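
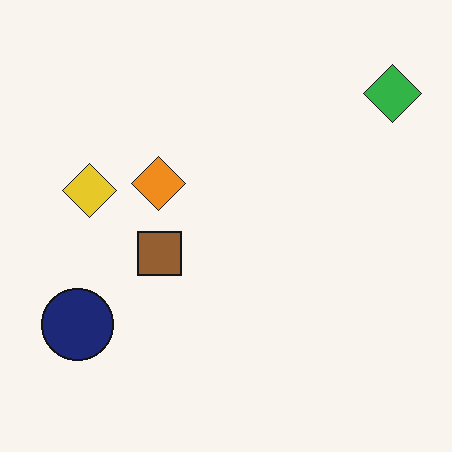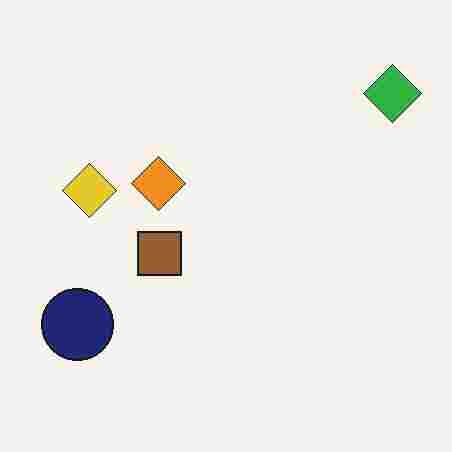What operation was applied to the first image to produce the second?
The second image is the first heavily JPEG-compressed with obvious blocking artifacts.

Blocky 8×8 compression artifacts appear around shape edges and the flat background shows ringing — characteristic JPEG degradation.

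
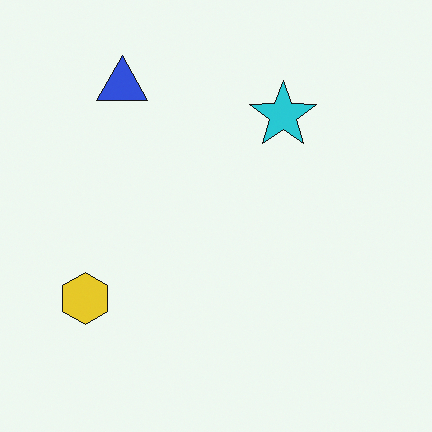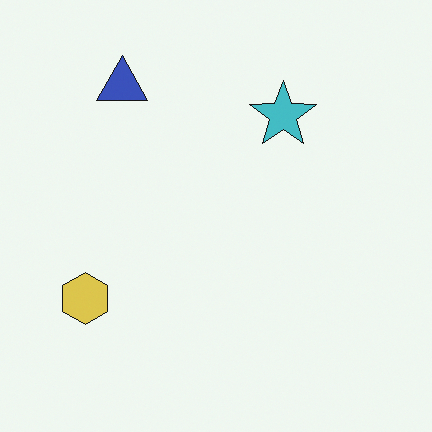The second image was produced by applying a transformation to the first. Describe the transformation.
The transformation is: slightly desaturated.

All colors are more muted and greyish — a global saturation change.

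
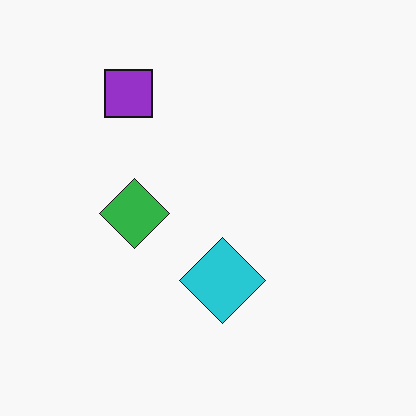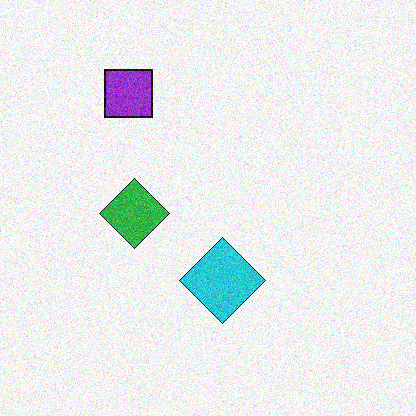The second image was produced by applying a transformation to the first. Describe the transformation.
This is the original image degraded with moderate additive noise.

Random speckle covers the whole image, including the flat background.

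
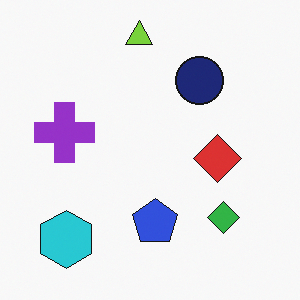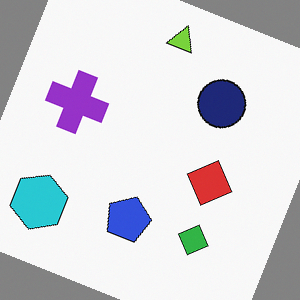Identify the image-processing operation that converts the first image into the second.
This is the original image rotated clockwise by a moderate amount.

Every shape is tilted by the same angle and the image corners show triangular fill wedges — a whole-image rotation by a non-right angle.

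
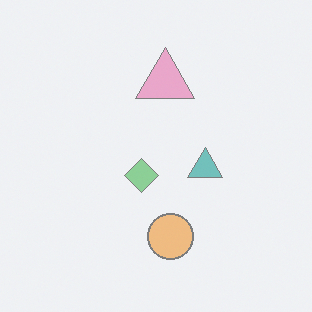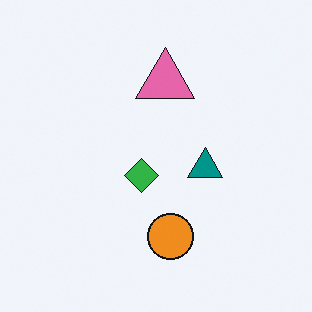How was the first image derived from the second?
Given much lower contrast.

Tones are pushed toward mid-grey across the whole image — a global contrast change.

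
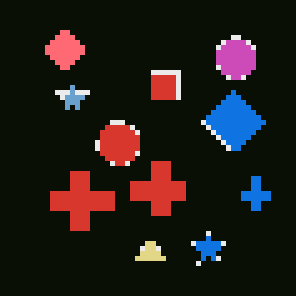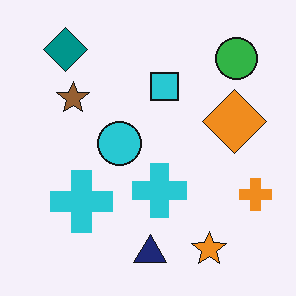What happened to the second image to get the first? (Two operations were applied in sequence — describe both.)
The first image is the second mildly pixelated, then color-inverted (negative).

Shapes are reduced to large square blocks; fine edges and outlines are lost — a downscale-then-upscale (mosaic) effect. The light background has become dark and every shape's color is its complement — a photographic negative.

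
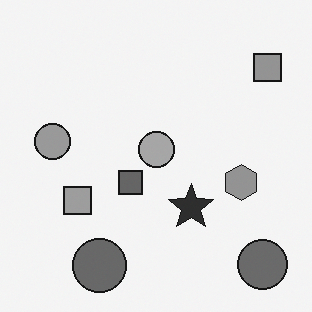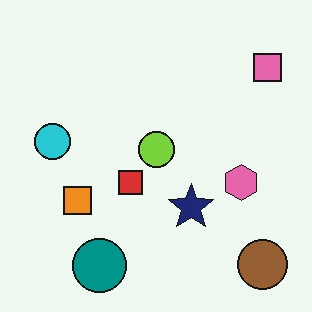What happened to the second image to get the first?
The transformation is: converted to grayscale.

All color is removed — every shape is now a shade of grey.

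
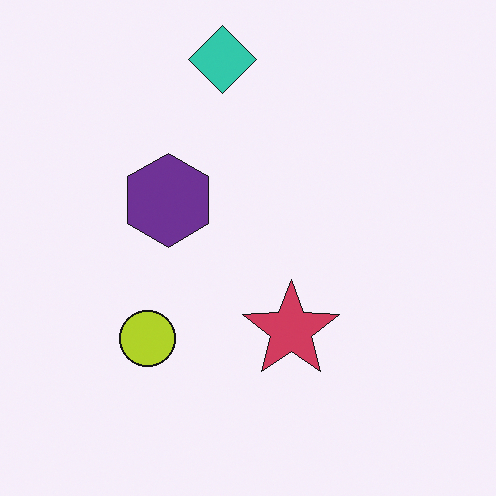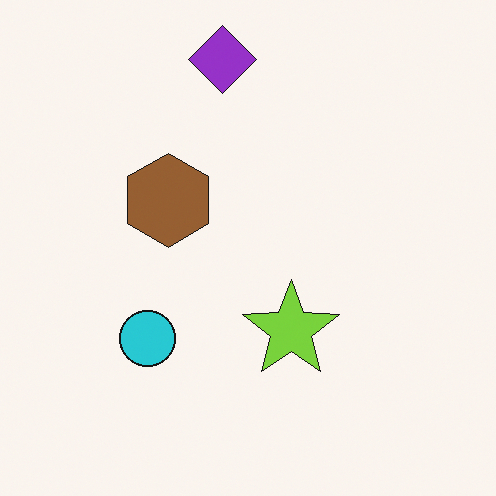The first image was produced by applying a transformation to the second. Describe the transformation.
The image was hue-shifted through roughly half the color wheel.

Every shape's color has rotated by the same amount around the hue wheel — a uniform hue shift.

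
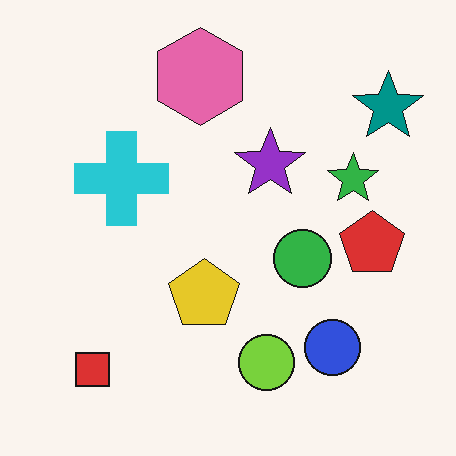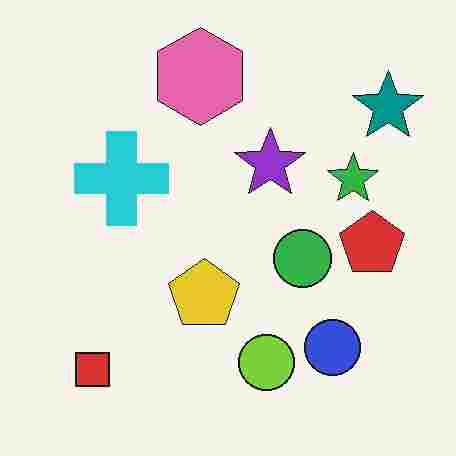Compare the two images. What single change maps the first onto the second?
It was degraded with heavy JPEG compression.

Blocky 8×8 compression artifacts appear around shape edges and the flat background shows ringing — characteristic JPEG degradation.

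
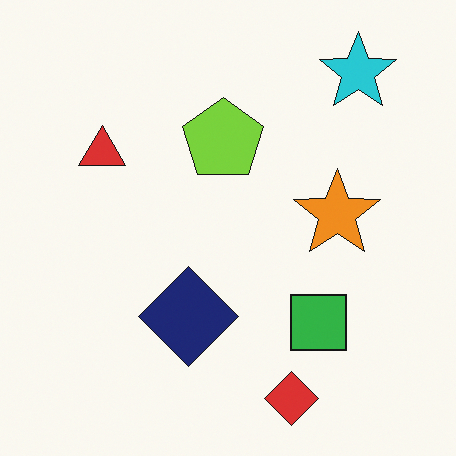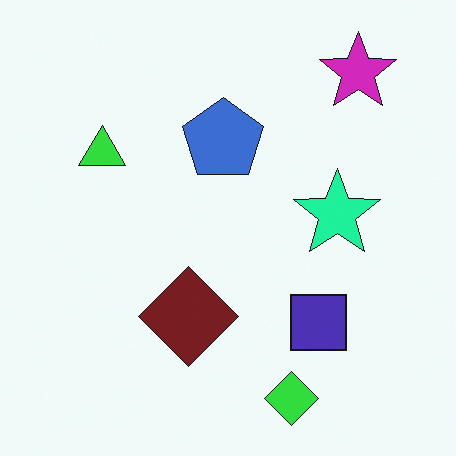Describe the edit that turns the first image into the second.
This is the original image hue-shifted by a moderate amount.

Every shape's color has rotated by the same amount around the hue wheel — a uniform hue shift.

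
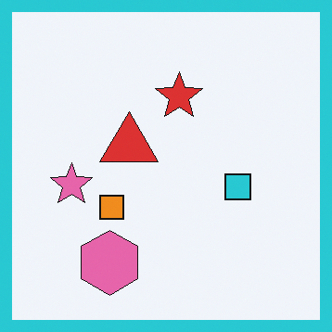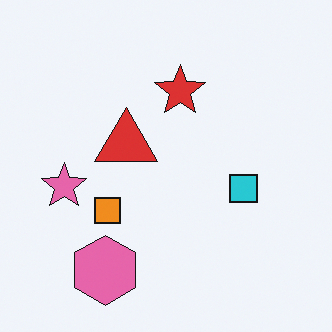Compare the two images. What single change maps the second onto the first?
Framed with a cyan border.

A solid cyan frame runs around the edge of the first image, with the content slightly shrunk inside it.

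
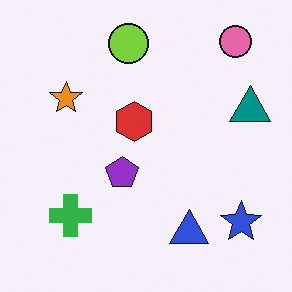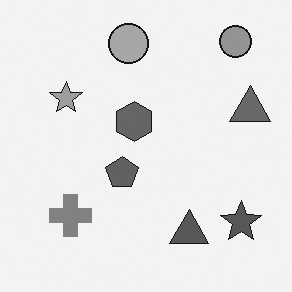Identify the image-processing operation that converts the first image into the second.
The transformation is: converted to grayscale.

All color is removed — every shape is now a shade of grey.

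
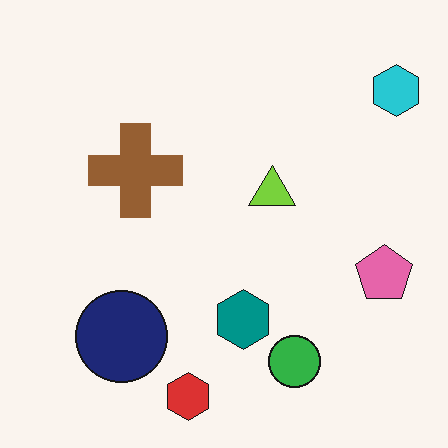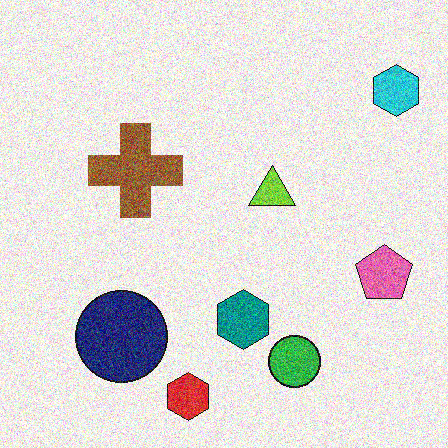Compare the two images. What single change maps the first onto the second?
It was degraded with a thick layer of grain.

Random speckle covers the whole image, including the flat background.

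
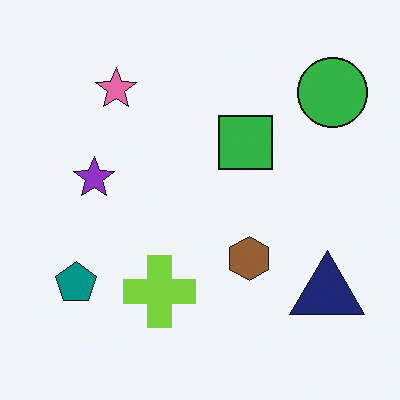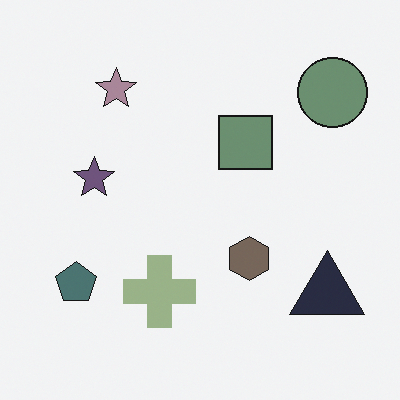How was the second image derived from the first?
It was made much more muted (saturation change).

All colors are more muted and greyish — a global saturation change.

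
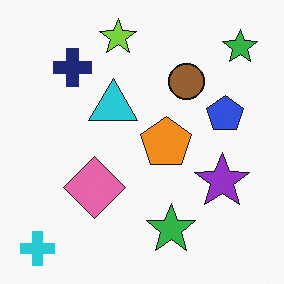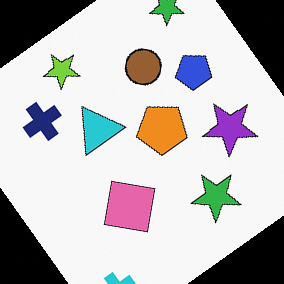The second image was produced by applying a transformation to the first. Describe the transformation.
Rotated counter-clockwise by a large amount — several tens of degrees.

Every shape is tilted by the same angle and the image corners show triangular fill wedges — a whole-image rotation by a non-right angle.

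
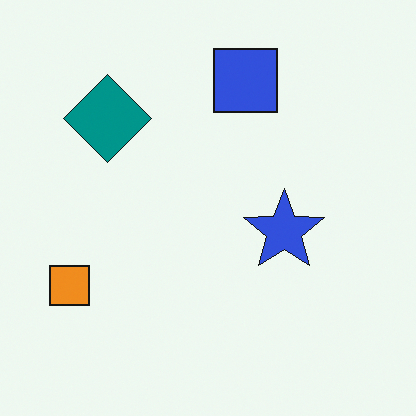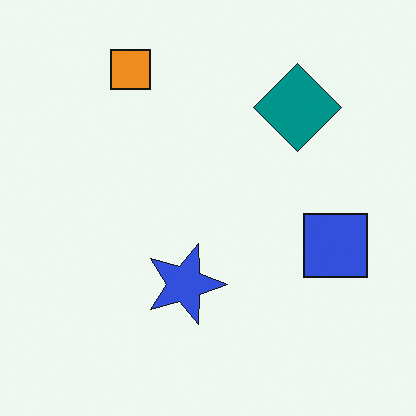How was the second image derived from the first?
It was rotated 90° clockwise.

The orange square sits in the bottom-left of the first image and the top-left of the second — consistent with a whole-image 90° clockwise rotation.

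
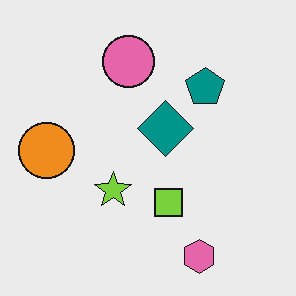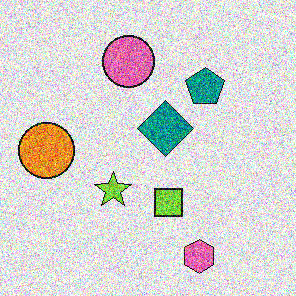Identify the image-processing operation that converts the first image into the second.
The image was degraded with strong gaussian noise.

Random speckle covers the whole image, including the flat background.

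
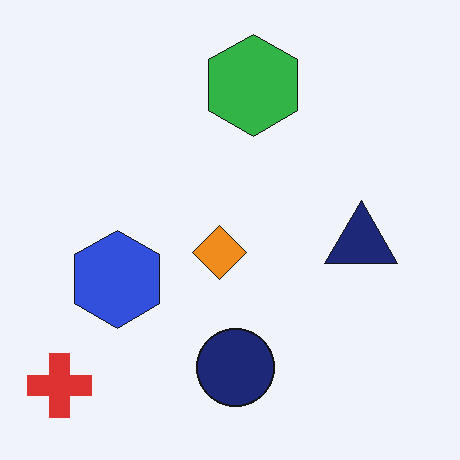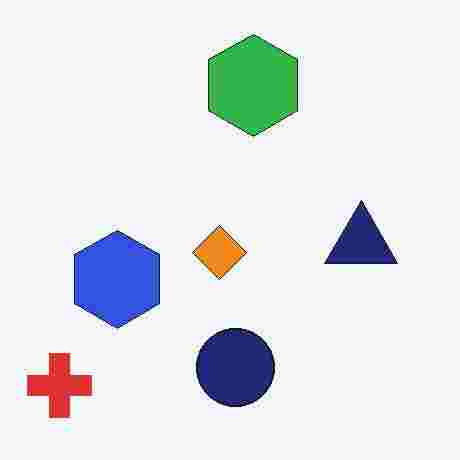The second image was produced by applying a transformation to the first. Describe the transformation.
The transformation is: heavily JPEG-compressed with obvious blocking artifacts.

Blocky 8×8 compression artifacts appear around shape edges and the flat background shows ringing — characteristic JPEG degradation.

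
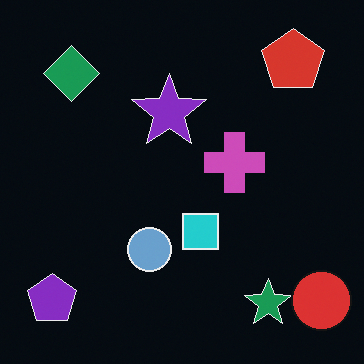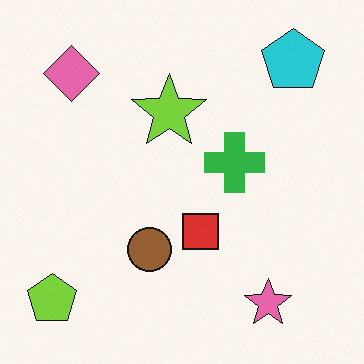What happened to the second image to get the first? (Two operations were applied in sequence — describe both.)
It was color-inverted (negative), then overlaid with an additional red circle.

The light background has become dark and every shape's color is its complement — a photographic negative. A red circle appears in the first image that is absent from the second.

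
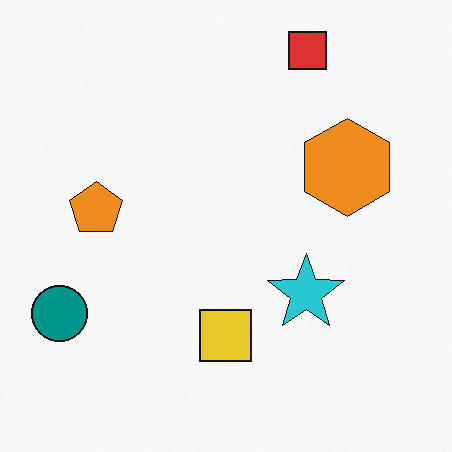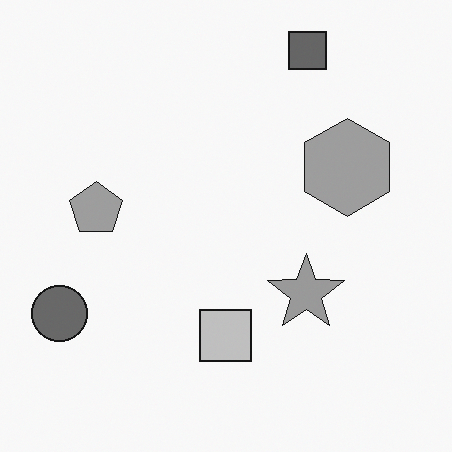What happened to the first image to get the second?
The transformation is: converted to grayscale.

All color is removed — every shape is now a shade of grey.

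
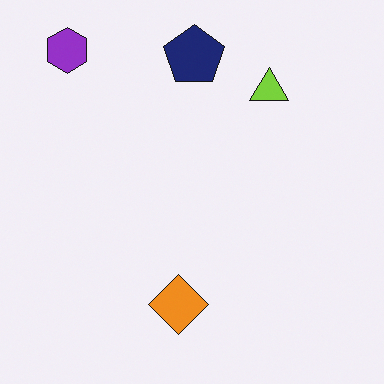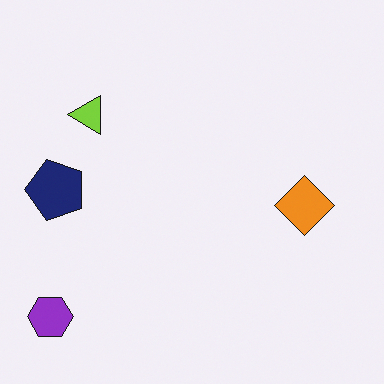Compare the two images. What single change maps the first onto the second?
The image was rotated 90° counter-clockwise.

The purple hexagon sits in the top-left of the first image and the bottom-left of the second — consistent with a whole-image 90° counter-clockwise rotation.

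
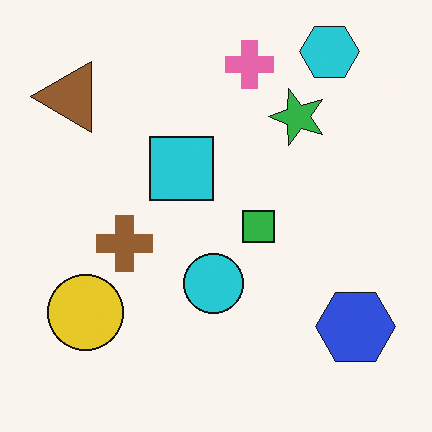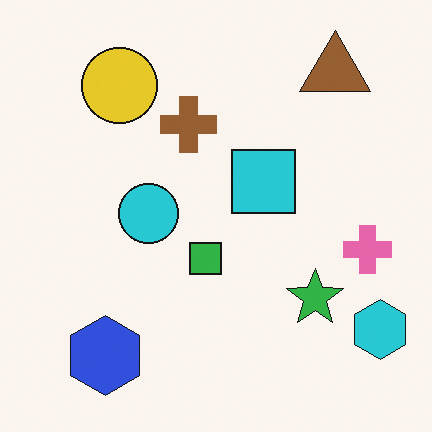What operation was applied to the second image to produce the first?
The transformation is: rotated 90° counter-clockwise.

The cyan hexagon sits in the bottom-right of the second image and the top-right of the first — consistent with a whole-image 90° counter-clockwise rotation.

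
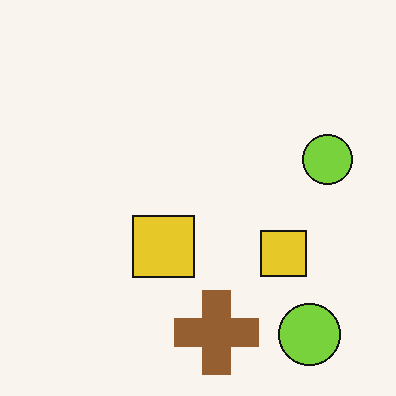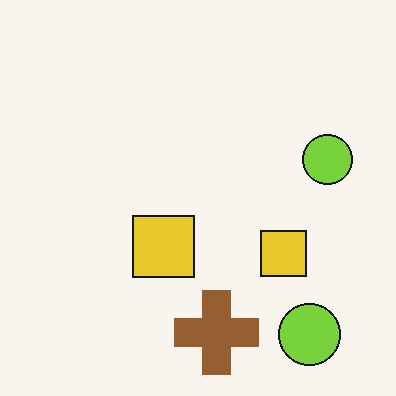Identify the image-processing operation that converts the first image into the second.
The second image is the first given moderate JPEG compression.

Blocky 8×8 compression artifacts appear around shape edges and the flat background shows ringing — characteristic JPEG degradation.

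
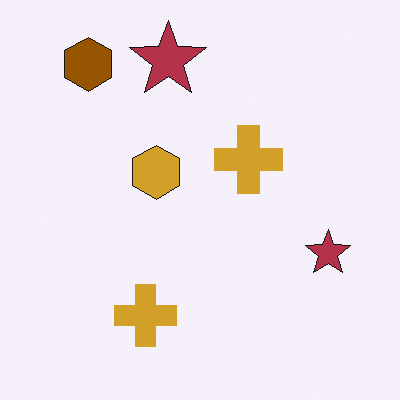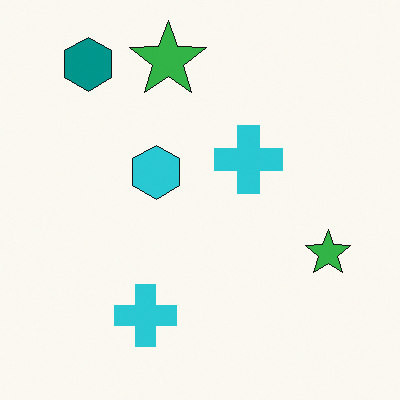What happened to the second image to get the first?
The first image is the second hue-shifted through roughly half the color wheel.

Every shape's color has rotated by the same amount around the hue wheel — a uniform hue shift.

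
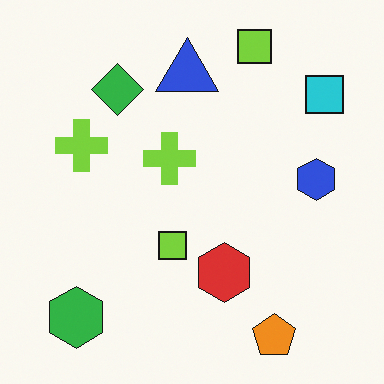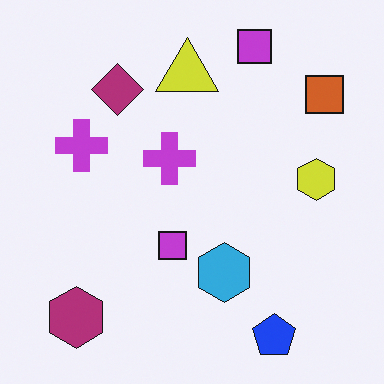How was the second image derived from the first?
The image was hue-shifted through roughly half the color wheel.

Every shape's color has rotated by the same amount around the hue wheel — a uniform hue shift.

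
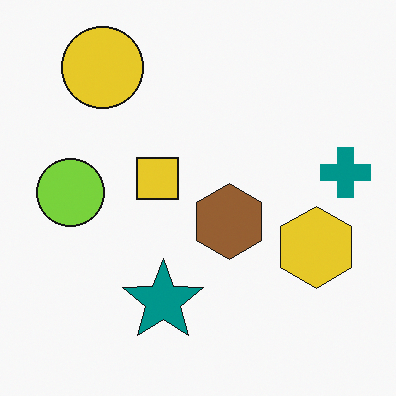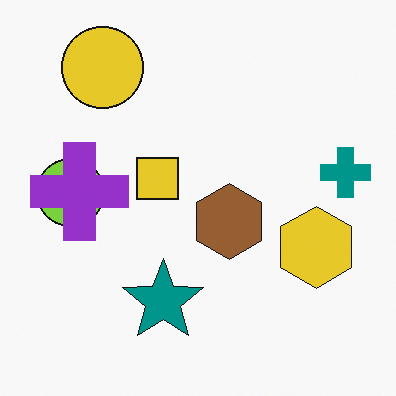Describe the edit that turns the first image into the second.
The image was overlaid with an additional purple cross.

A purple cross appears in the second image that is absent from the first.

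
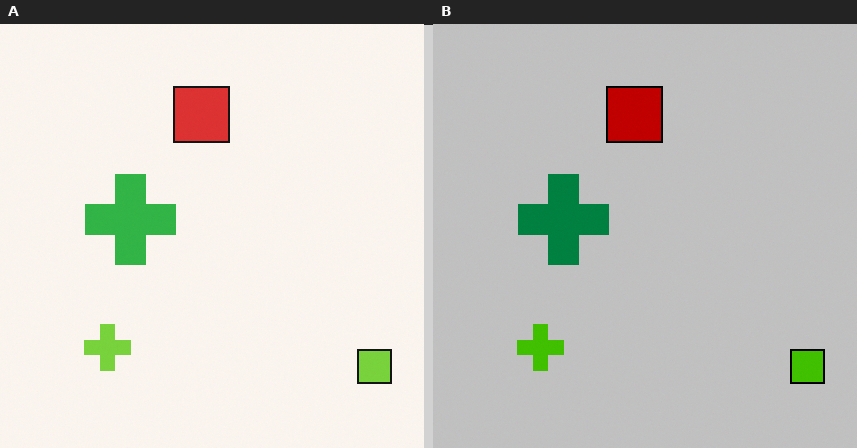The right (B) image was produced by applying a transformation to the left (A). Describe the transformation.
The transformation is: heavily posterized to just a handful of flat colors.

Each flat color has snapped to a coarser quantized level — most visibly, the near-white background has dropped to a flat grey.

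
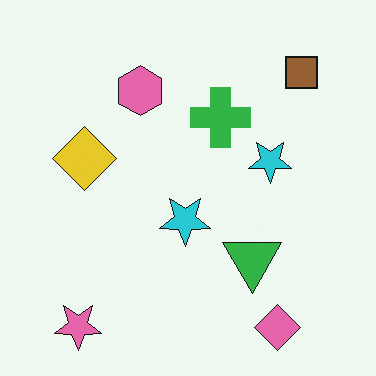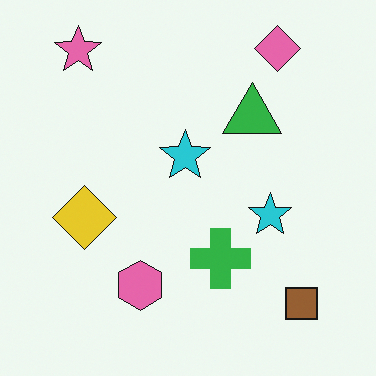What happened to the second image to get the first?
The image was flipped vertically (top ↔ bottom).

The pink diamond is in the top-right of the second image and the bottom-right of the first — shapes on opposite sides of the horizontal midline have swapped in a mirror flip.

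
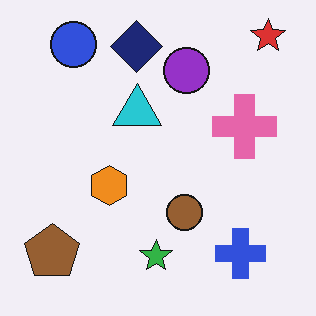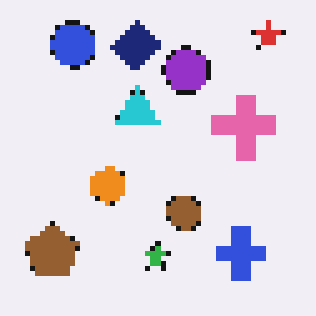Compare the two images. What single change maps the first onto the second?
The second image is the first mildly pixelated.

Shapes are reduced to large square blocks; fine edges and outlines are lost — a downscale-then-upscale (mosaic) effect.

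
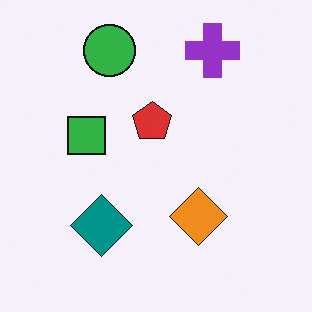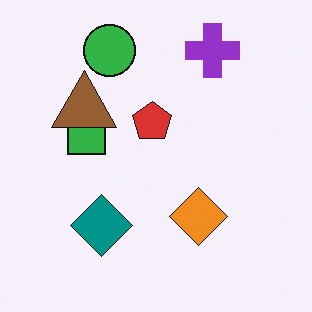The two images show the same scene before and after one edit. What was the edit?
It was overlaid with an additional brown triangle.

A brown triangle appears in the second image that is absent from the first.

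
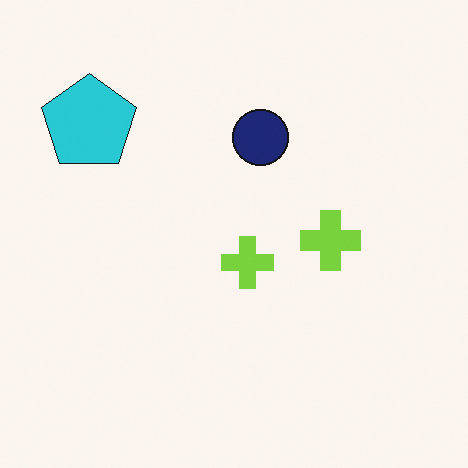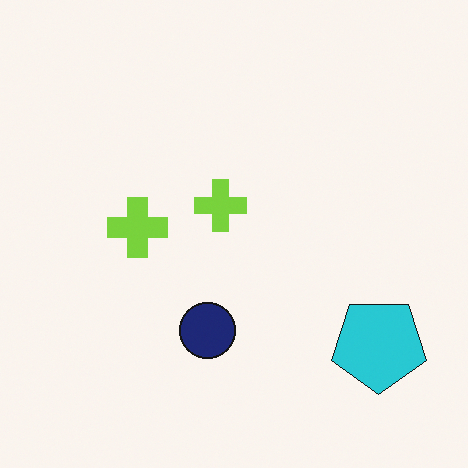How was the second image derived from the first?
It was rotated 180°.

The cyan pentagon sits in the top-left of the first image and the bottom-right of the second — consistent with a whole-image 180° rotation.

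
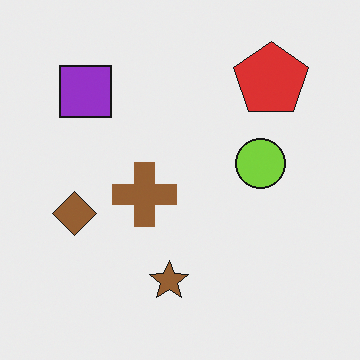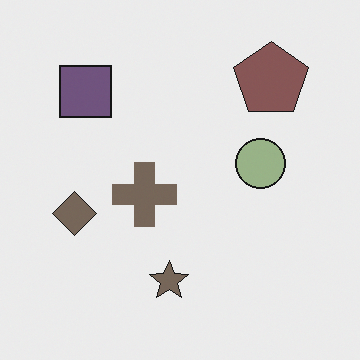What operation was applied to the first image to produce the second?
The second image is the first made much more muted (saturation change).

All colors are more muted and greyish — a global saturation change.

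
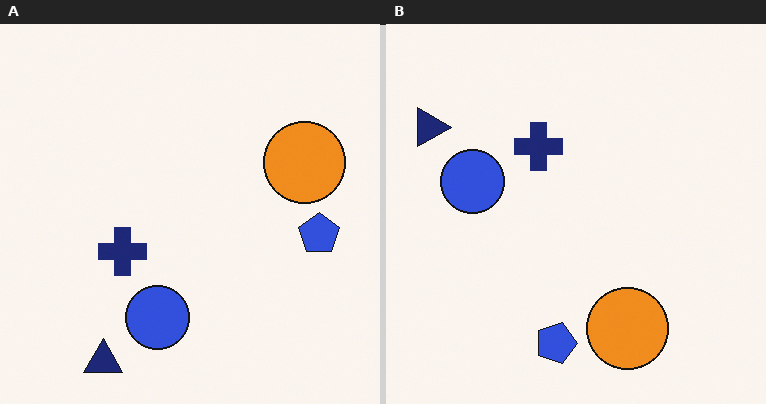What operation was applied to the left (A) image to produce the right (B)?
This is the original image rotated 90° clockwise.

The navy triangle sits in the bottom-left of the left (A) image and the top-left of the right (B) — consistent with a whole-image 90° clockwise rotation.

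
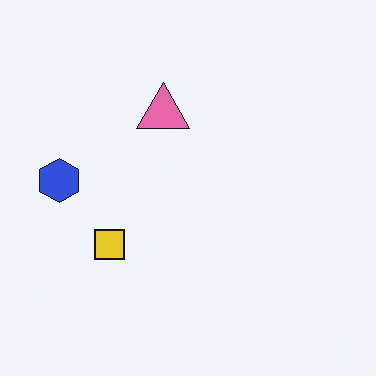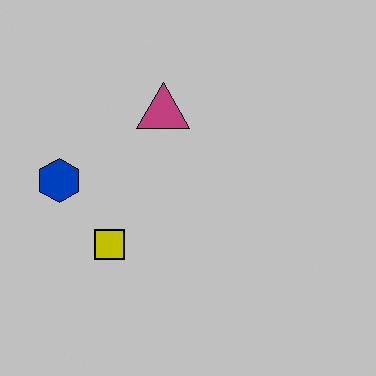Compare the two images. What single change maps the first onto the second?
This is the original image aggressively posterized.

Each flat color has snapped to a coarser quantized level — most visibly, the near-white background has dropped to a flat grey.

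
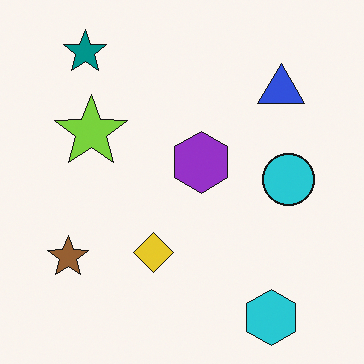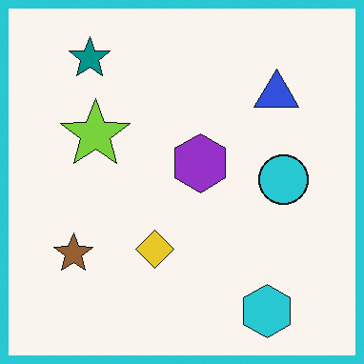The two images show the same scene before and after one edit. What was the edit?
Framed with a cyan border.

A solid cyan frame runs around the edge of the second image, with the content slightly shrunk inside it.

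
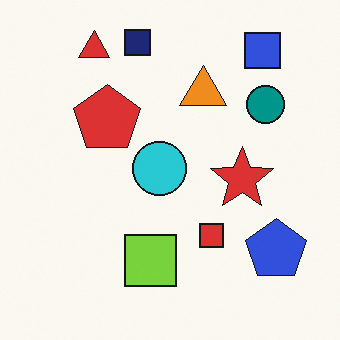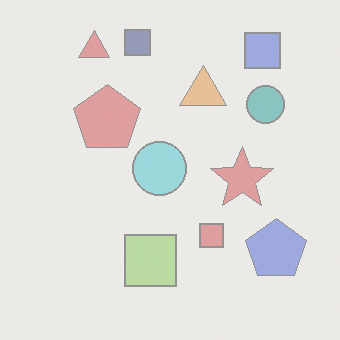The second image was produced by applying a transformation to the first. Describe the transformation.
Washed out (contrast reduced).

Tones are pushed toward mid-grey across the whole image — a global contrast change.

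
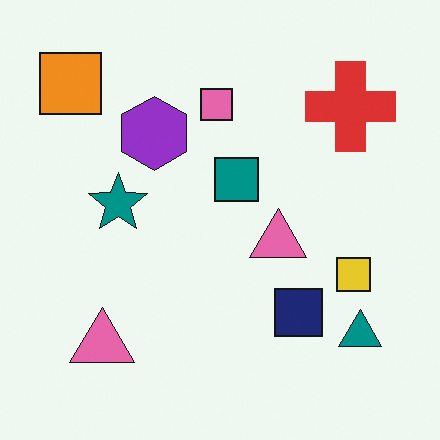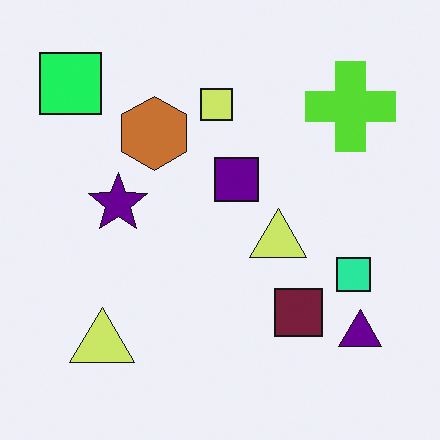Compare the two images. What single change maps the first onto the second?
Hue-shifted through roughly a third of the color wheel.

Every shape's color has rotated by the same amount around the hue wheel — a uniform hue shift.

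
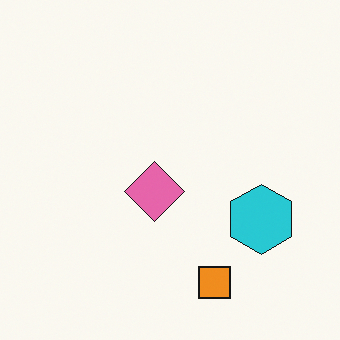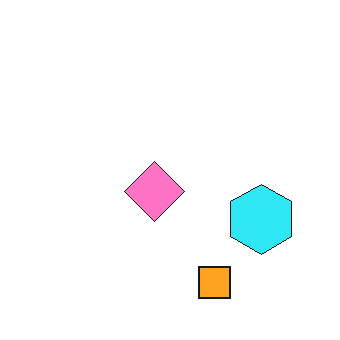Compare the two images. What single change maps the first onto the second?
It was slightly brightened.

Every pixel — background and shapes alike — is uniformly brightened.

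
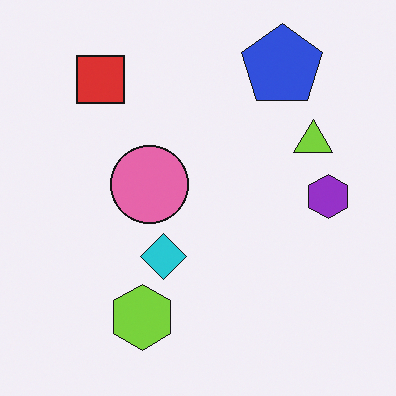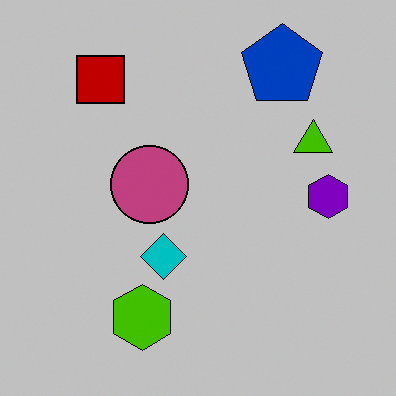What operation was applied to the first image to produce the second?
It was aggressively posterized.

Each flat color has snapped to a coarser quantized level — most visibly, the near-white background has dropped to a flat grey.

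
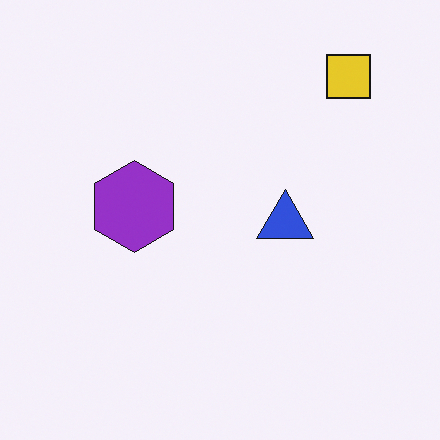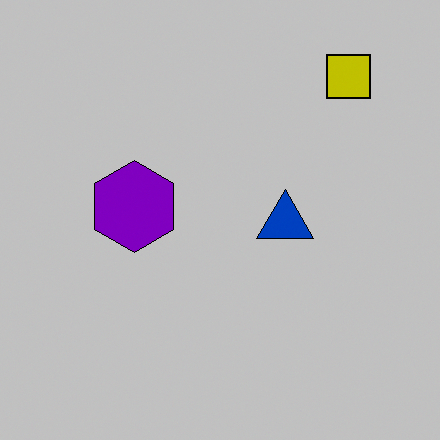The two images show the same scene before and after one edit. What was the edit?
The image was aggressively posterized.

Each flat color has snapped to a coarser quantized level — most visibly, the near-white background has dropped to a flat grey.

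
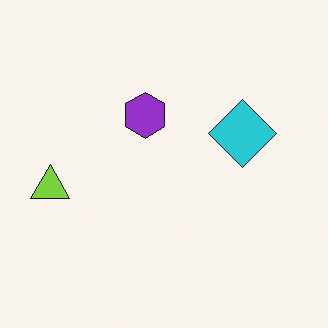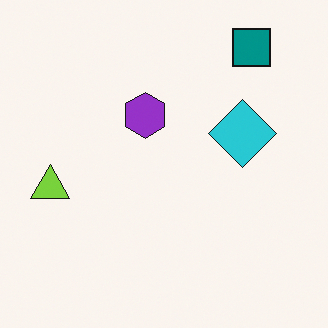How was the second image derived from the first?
The image was overlaid with an additional teal square.

A teal square appears in the second image that is absent from the first.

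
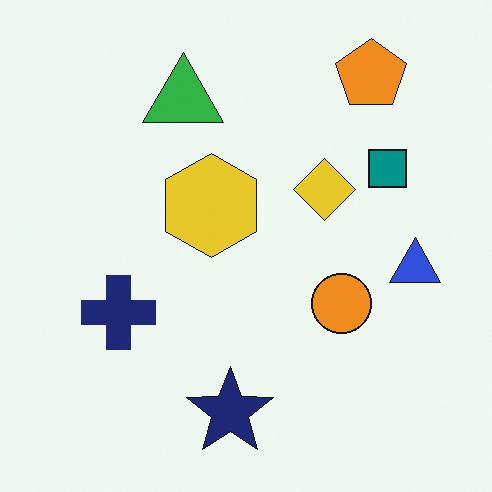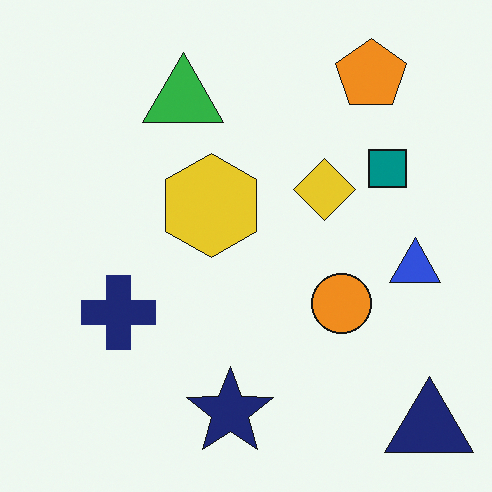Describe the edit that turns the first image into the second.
The transformation is: overlaid with an additional navy triangle.

A navy triangle appears in the second image that is absent from the first.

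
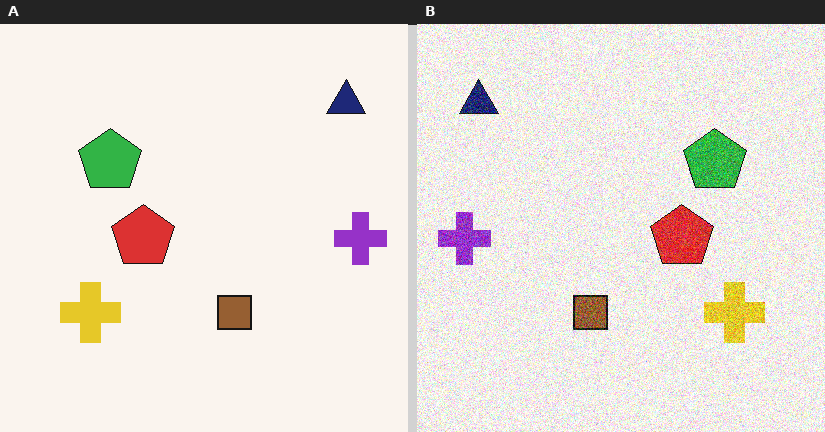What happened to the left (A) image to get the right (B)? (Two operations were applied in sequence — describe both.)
Degraded with a thick layer of grain, then flipped horizontally (left ↔ right).

Random speckle covers the whole image, including the flat background. The purple cross is in the right of the left (A) image and the left of the right (B) — shapes on opposite sides of the vertical midline have swapped in a mirror flip.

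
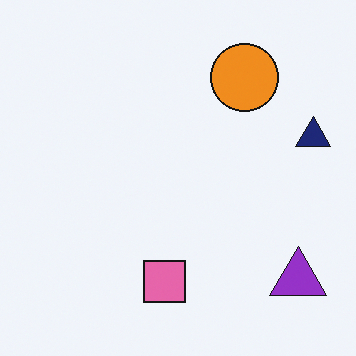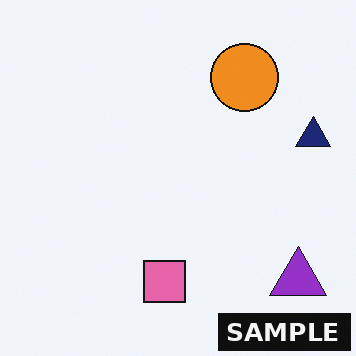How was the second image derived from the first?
Watermarked with the text "SAMPLE" in the lower-right corner.

A dark label reading "SAMPLE" appears in the lower-right corner.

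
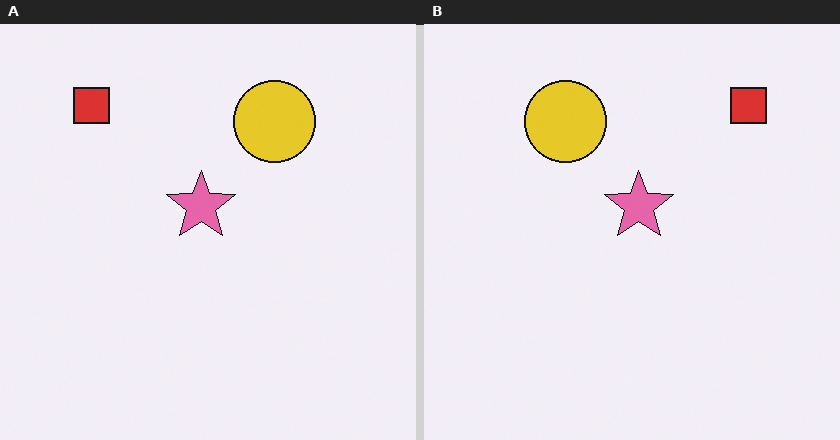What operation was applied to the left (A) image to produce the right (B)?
This is the original image flipped horizontally (left ↔ right).

The red square is in the top-left of the left (A) image and the top-right of the right (B) — shapes on opposite sides of the vertical midline have swapped in a mirror flip.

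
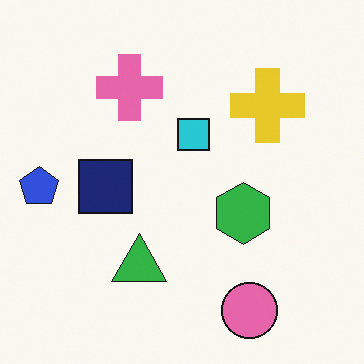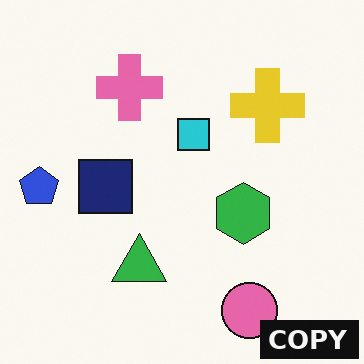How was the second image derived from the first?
The second image is the first watermarked with the text "COPY" in the lower-right corner.

A dark label reading "COPY" appears in the lower-right corner.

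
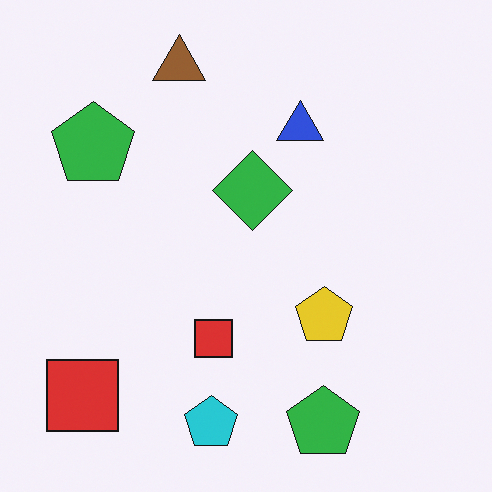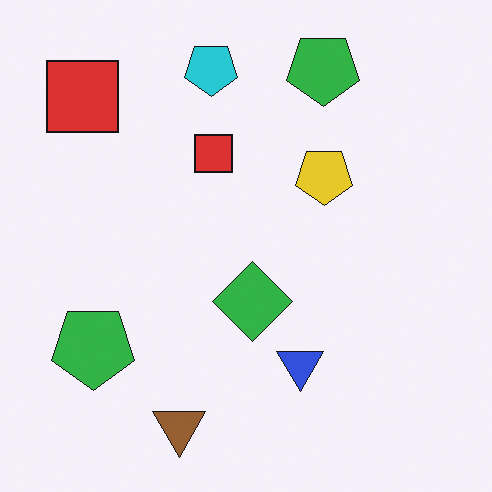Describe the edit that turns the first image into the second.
This is the original image flipped vertically (top ↔ bottom).

The brown triangle is in the top of the first image and the bottom of the second — shapes on opposite sides of the horizontal midline have swapped in a mirror flip.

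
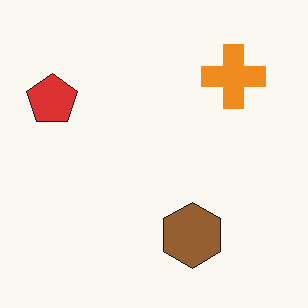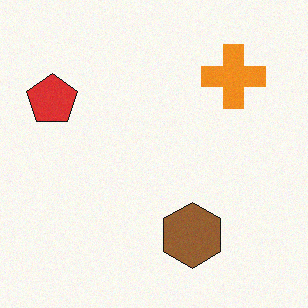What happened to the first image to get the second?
Degraded with a light layer of grain.

Random speckle covers the whole image, including the flat background.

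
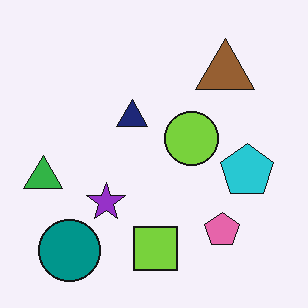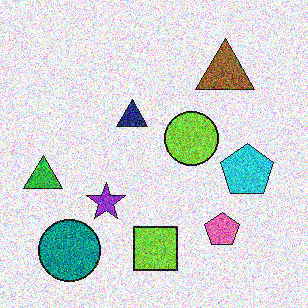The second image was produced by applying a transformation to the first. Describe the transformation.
The second image is the first degraded with heavy additive noise.

Random speckle covers the whole image, including the flat background.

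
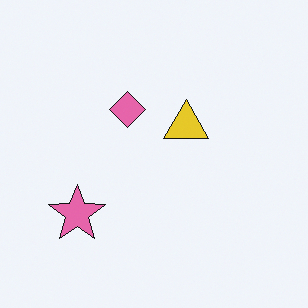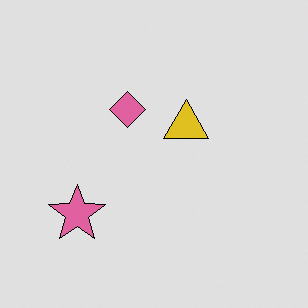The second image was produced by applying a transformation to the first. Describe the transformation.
Moderately posterized.

Each flat color has snapped to a coarser quantized level — most visibly, the near-white background has dropped to a flat grey.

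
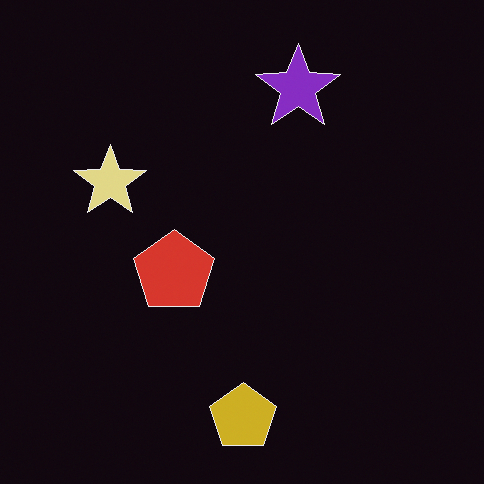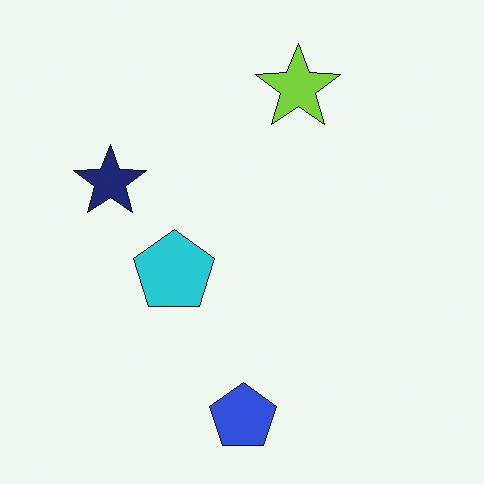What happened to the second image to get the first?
Color-inverted (negative).

The light background has become dark and every shape's color is its complement — a photographic negative.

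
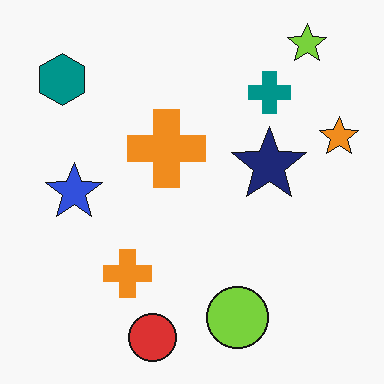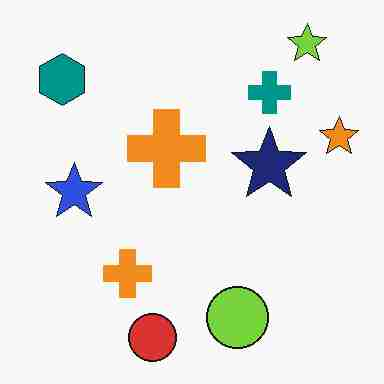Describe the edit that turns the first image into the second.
Heavily JPEG-compressed with obvious blocking artifacts.

Blocky 8×8 compression artifacts appear around shape edges and the flat background shows ringing — characteristic JPEG degradation.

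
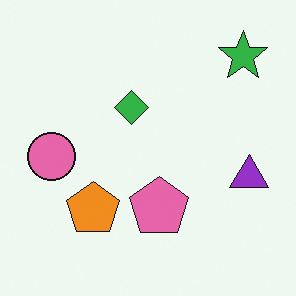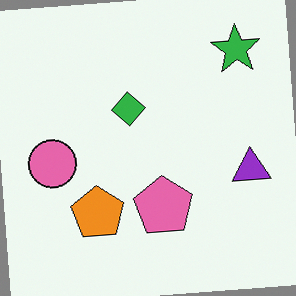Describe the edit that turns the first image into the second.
Rotated counter-clockwise by a small amount.

Every shape is tilted by the same angle and the image corners show triangular fill wedges — a whole-image rotation by a non-right angle.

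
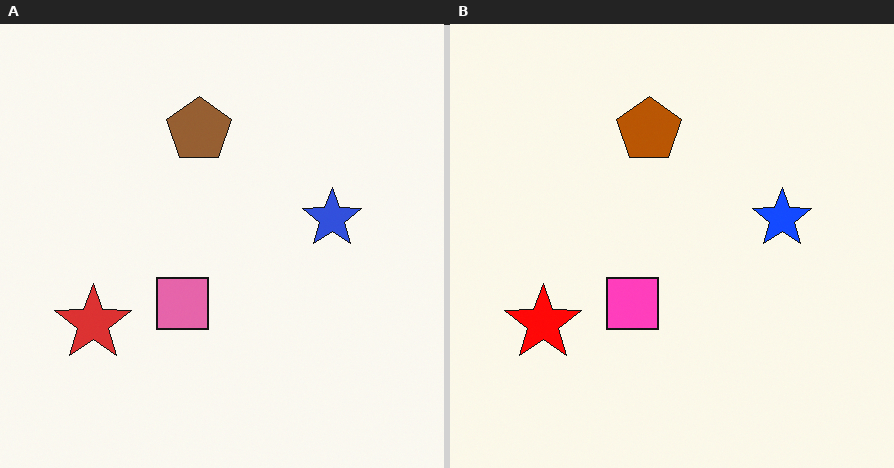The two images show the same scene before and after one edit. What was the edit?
It was heavily oversaturated.

All colors are more vivid — a global saturation change.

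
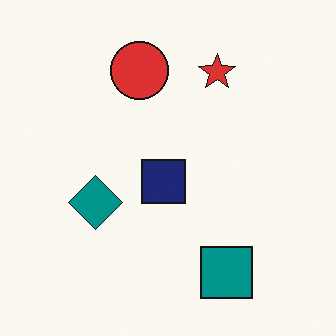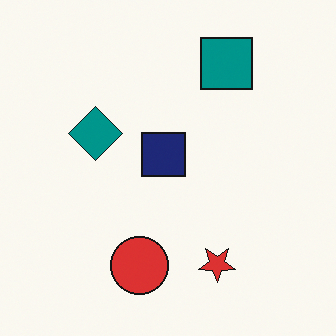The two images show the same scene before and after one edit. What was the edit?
It was flipped vertically (top ↔ bottom).

The teal square is in the bottom-right of the first image and the top-right of the second — shapes on opposite sides of the horizontal midline have swapped in a mirror flip.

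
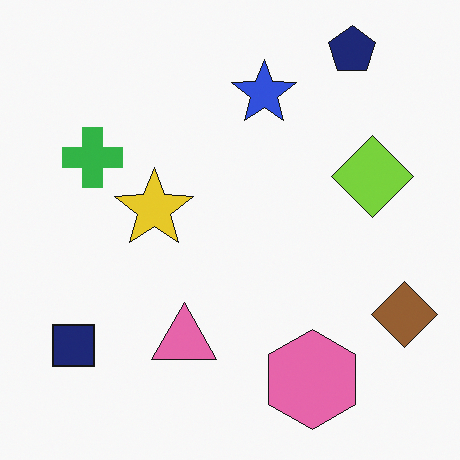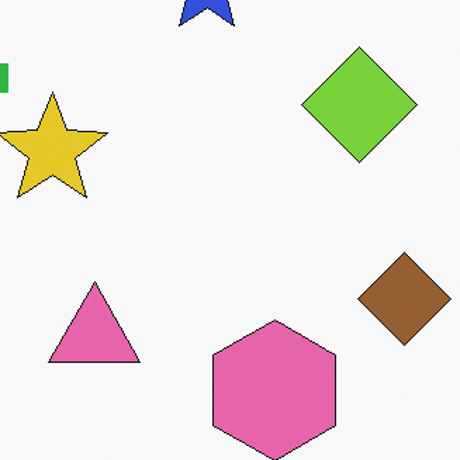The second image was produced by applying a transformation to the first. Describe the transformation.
The transformation is: cropped to a modestly smaller region and rescaled.

The visible shapes are larger and the field of view is narrower; shapes near the original edges may be partly or wholly outside the frame — a crop-and-rescale.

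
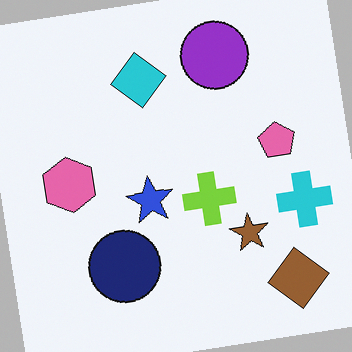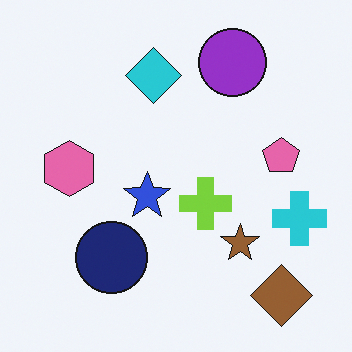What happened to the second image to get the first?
The first image is the second rotated counter-clockwise by a small amount.

Every shape is tilted by the same angle and the image corners show triangular fill wedges — a whole-image rotation by a non-right angle.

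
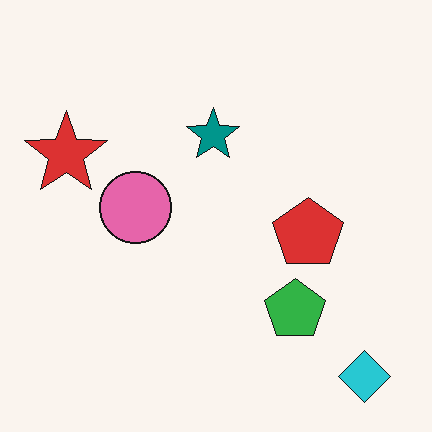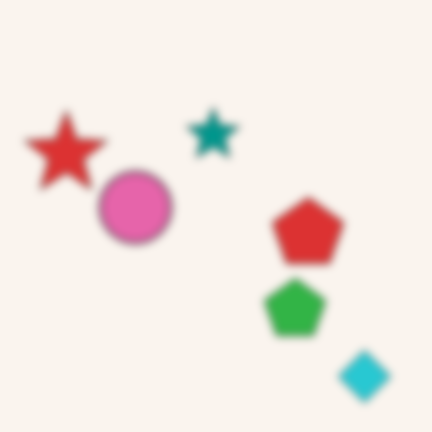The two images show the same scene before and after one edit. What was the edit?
The image was noticeably gaussian-blurred.

Shape edges and outlines are uniformly softened across the whole image.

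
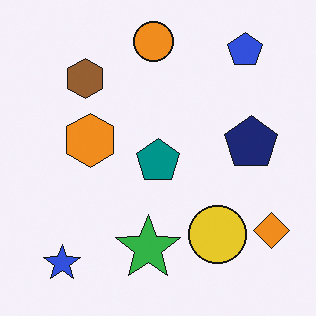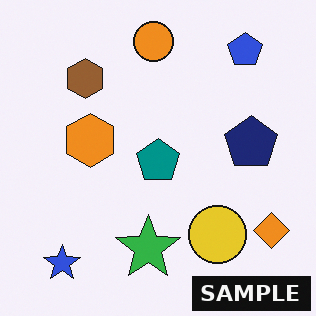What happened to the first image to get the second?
It was watermarked with the text "SAMPLE" in the lower-right corner.

A dark label reading "SAMPLE" appears in the lower-right corner.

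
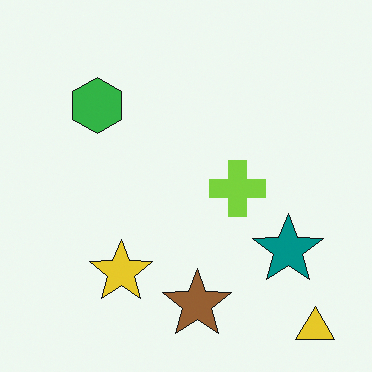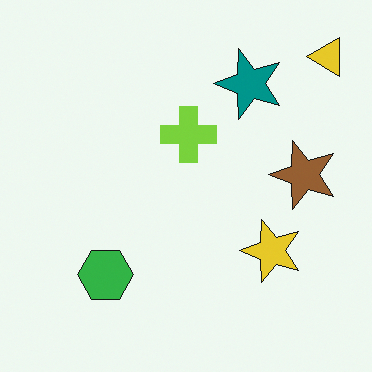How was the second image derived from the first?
The transformation is: rotated 90° counter-clockwise.

The yellow triangle sits in the bottom-right of the first image and the top-right of the second — consistent with a whole-image 90° counter-clockwise rotation.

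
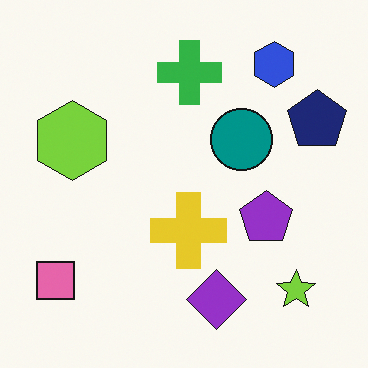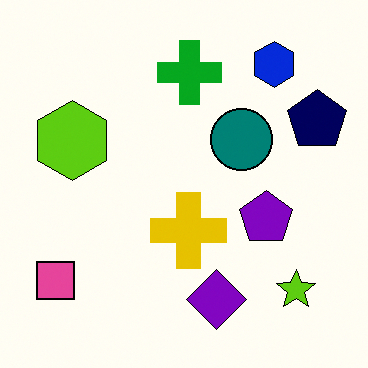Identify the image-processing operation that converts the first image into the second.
It was given slightly increased contrast.

Tones are pushed away from mid-grey across the whole image — a global contrast change.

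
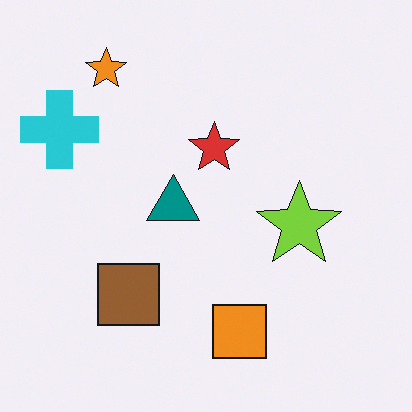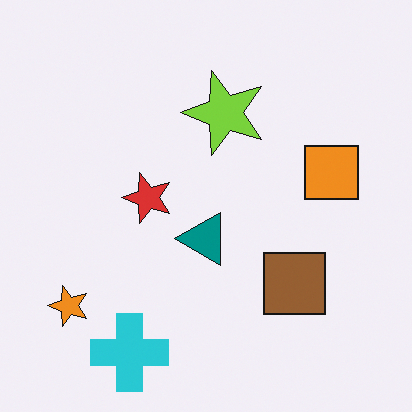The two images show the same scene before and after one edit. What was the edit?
The transformation is: rotated 90° counter-clockwise.

The orange star sits in the top-left of the first image and the bottom-left of the second — consistent with a whole-image 90° counter-clockwise rotation.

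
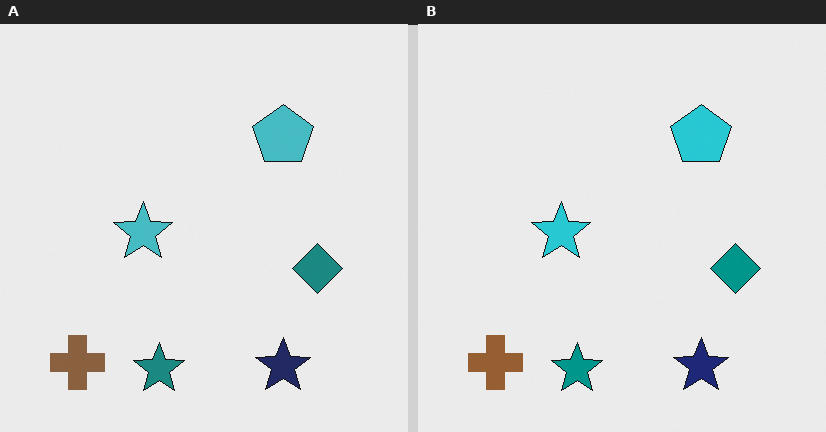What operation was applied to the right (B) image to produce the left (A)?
This is the original image slightly desaturated.

All colors are more muted and greyish — a global saturation change.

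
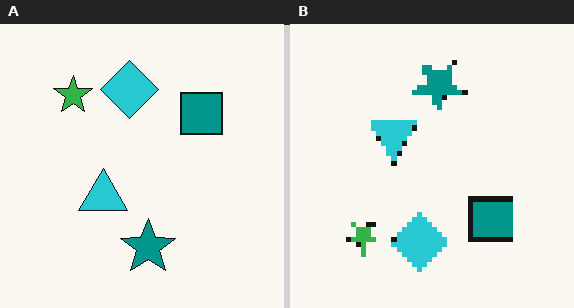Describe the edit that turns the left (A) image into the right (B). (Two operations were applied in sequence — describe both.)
The right (B) image is the left (A) flipped vertically (top ↔ bottom), then mildly pixelated.

The teal star is in the bottom of the left (A) image and the top of the right (B) — shapes on opposite sides of the horizontal midline have swapped in a mirror flip. Shapes are reduced to large square blocks; fine edges and outlines are lost — a downscale-then-upscale (mosaic) effect.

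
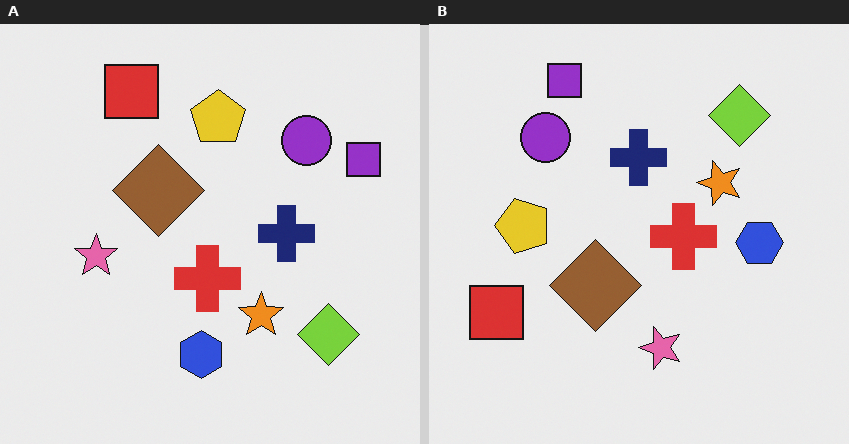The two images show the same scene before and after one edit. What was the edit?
This is the original image rotated 90° counter-clockwise.

The purple square sits in the top-right of the left (A) image and the top-left of the right (B) — consistent with a whole-image 90° counter-clockwise rotation.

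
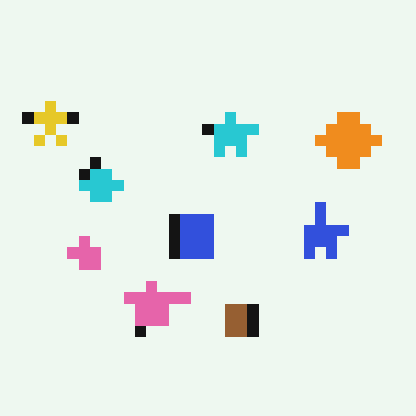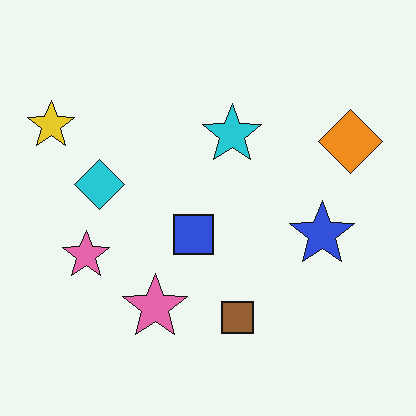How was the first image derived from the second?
Coarsely pixelated.

Shapes are reduced to large square blocks; fine edges and outlines are lost — a downscale-then-upscale (mosaic) effect.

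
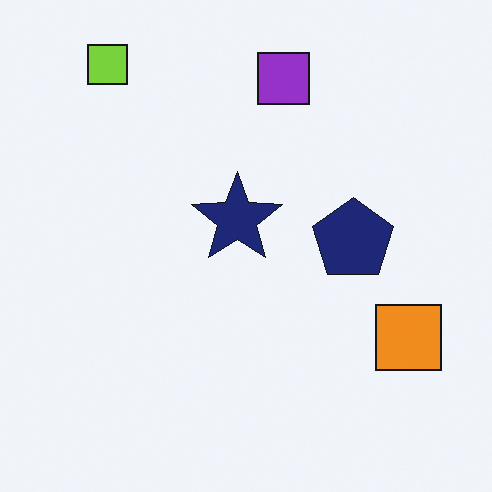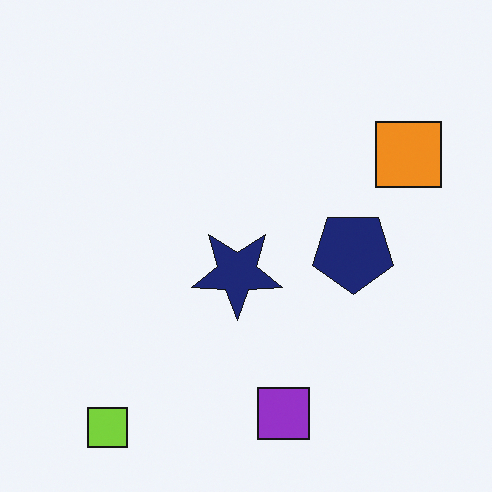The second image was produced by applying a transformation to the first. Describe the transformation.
Flipped vertically (top ↔ bottom).

The lime square is in the top-left of the first image and the bottom-left of the second — shapes on opposite sides of the horizontal midline have swapped in a mirror flip.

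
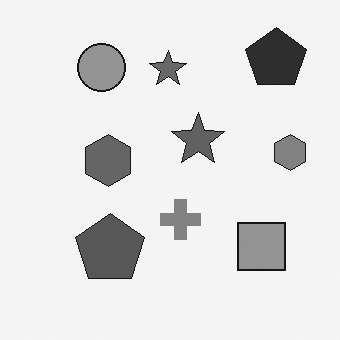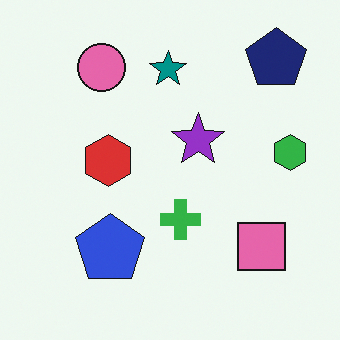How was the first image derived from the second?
It was converted to grayscale.

All color is removed — every shape is now a shade of grey.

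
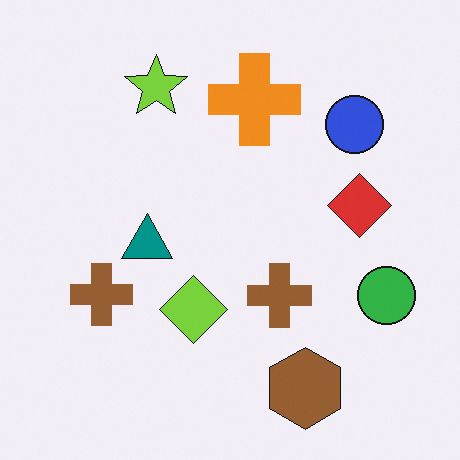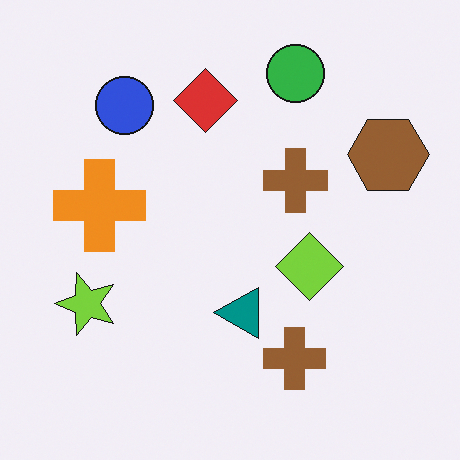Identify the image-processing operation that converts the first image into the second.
The image was rotated 90° counter-clockwise.

The brown hexagon sits in the bottom of the first image and the right of the second — consistent with a whole-image 90° counter-clockwise rotation.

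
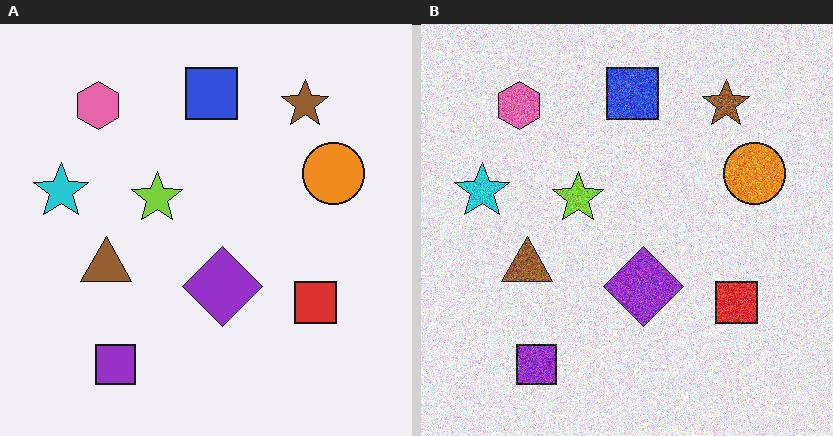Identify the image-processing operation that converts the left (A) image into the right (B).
It was degraded with strong gaussian noise.

Random speckle covers the whole image, including the flat background.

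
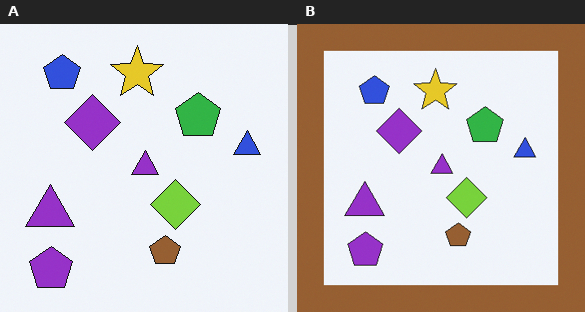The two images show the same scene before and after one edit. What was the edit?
It was framed with a brown border.

A solid brown frame runs around the edge of the right (B) image, with the content slightly shrunk inside it.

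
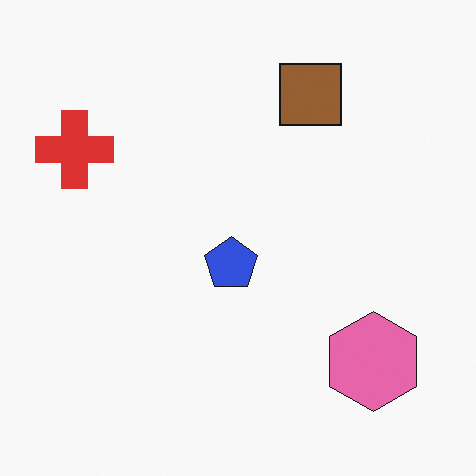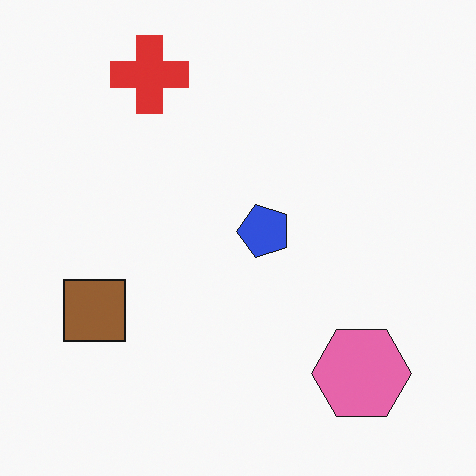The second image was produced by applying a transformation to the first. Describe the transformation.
The second image is the first transposed (reflected across the top-left ↔ bottom-right diagonal).

Shapes have swapped their row and column positions — what was in the top-right is now in the bottom-left — a diagonal reflection.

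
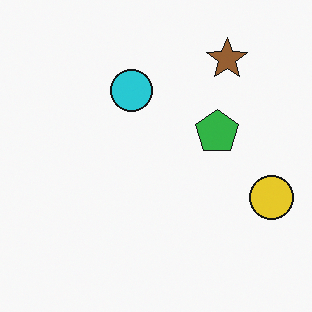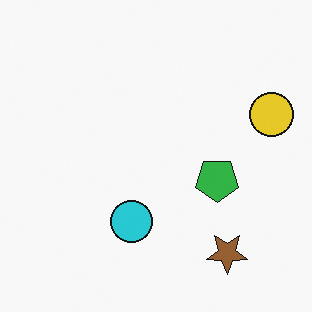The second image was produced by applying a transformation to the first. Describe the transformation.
It was flipped vertically (top ↔ bottom).

The brown star is in the top-right of the first image and the bottom-right of the second — shapes on opposite sides of the horizontal midline have swapped in a mirror flip.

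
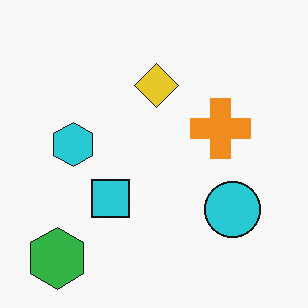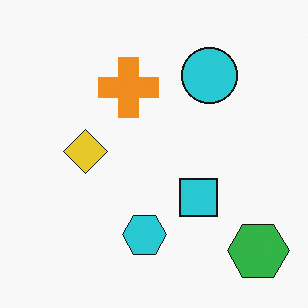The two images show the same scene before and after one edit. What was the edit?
Rotated 90° counter-clockwise.

The green hexagon sits in the bottom-left of the first image and the bottom-right of the second — consistent with a whole-image 90° counter-clockwise rotation.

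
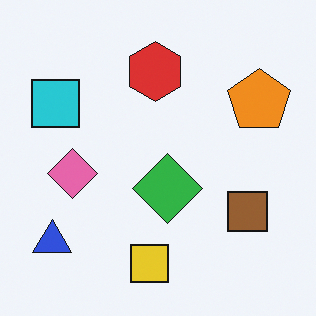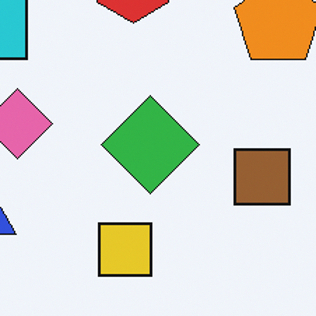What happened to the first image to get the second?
Cropped to a modestly smaller region and rescaled.

The visible shapes are larger and the field of view is narrower; shapes near the original edges may be partly or wholly outside the frame — a crop-and-rescale.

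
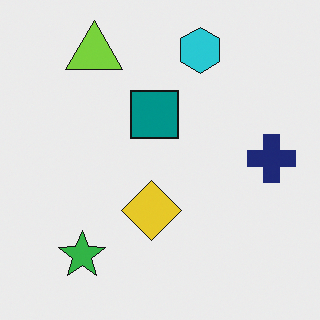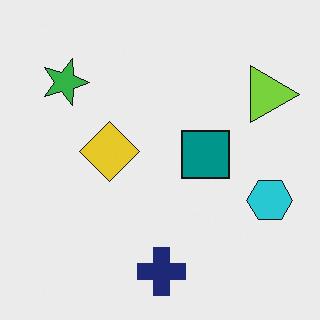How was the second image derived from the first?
This is the original image rotated 90° clockwise.

The lime triangle sits in the top-left of the first image and the top-right of the second — consistent with a whole-image 90° clockwise rotation.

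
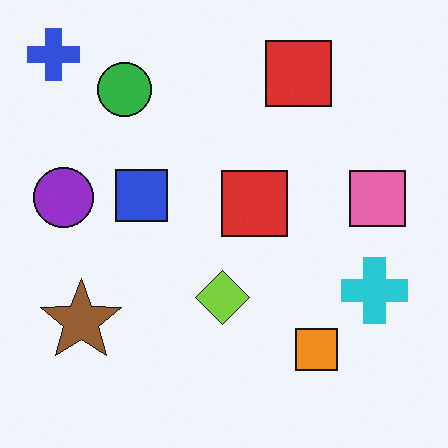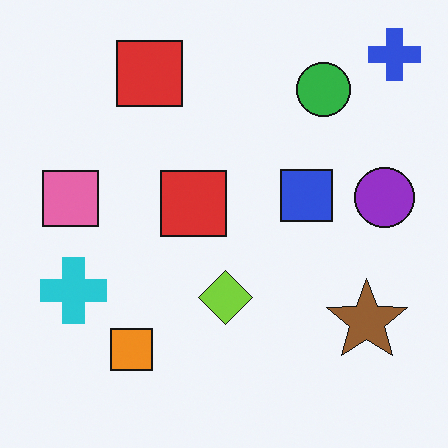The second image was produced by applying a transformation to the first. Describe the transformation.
The transformation is: flipped horizontally (left ↔ right).

The blue cross is in the top-left of the first image and the top-right of the second — shapes on opposite sides of the vertical midline have swapped in a mirror flip.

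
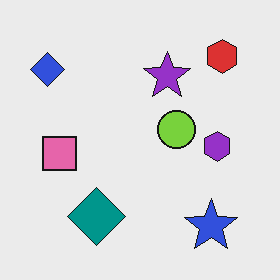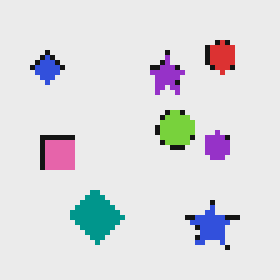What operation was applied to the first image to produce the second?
The second image is the first mildly pixelated.

Shapes are reduced to large square blocks; fine edges and outlines are lost — a downscale-then-upscale (mosaic) effect.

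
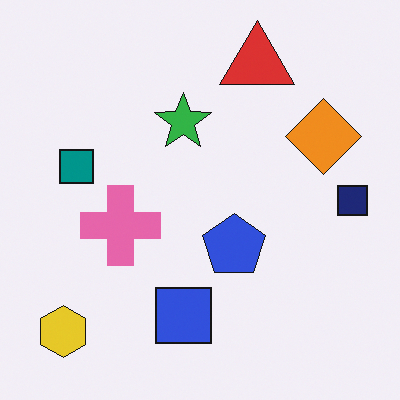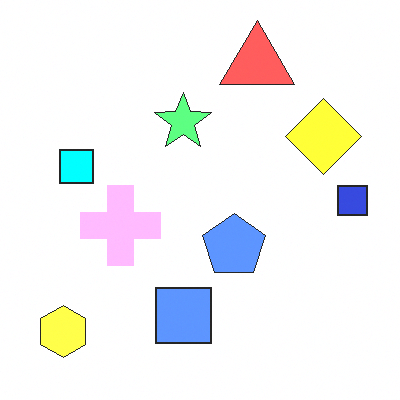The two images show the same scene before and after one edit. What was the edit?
The second image is the first noticeably brightened.

Every pixel — background and shapes alike — is uniformly brightened.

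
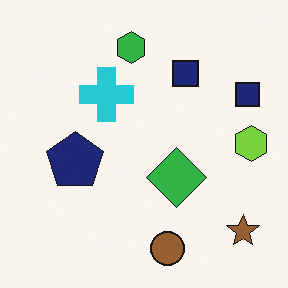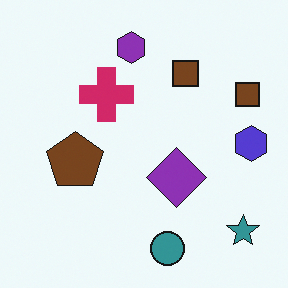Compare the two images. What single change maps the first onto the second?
It was hue-shifted noticeably.

Every shape's color has rotated by the same amount around the hue wheel — a uniform hue shift.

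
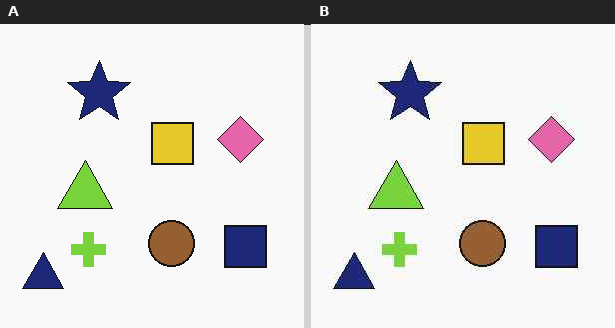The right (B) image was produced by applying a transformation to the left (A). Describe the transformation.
The right (B) image is the left (A) given moderate JPEG compression.

Blocky 8×8 compression artifacts appear around shape edges and the flat background shows ringing — characteristic JPEG degradation.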